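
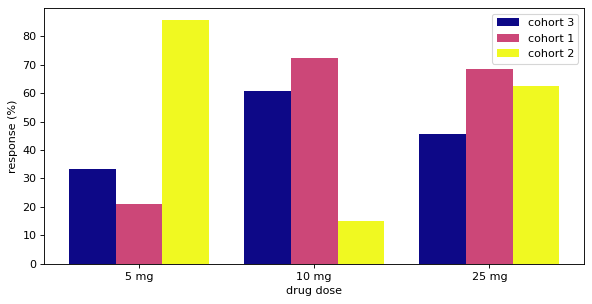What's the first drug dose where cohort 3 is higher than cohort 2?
10 mg

5 mg: cohort 3 ≈ 30 vs cohort 2 ≈ 90 (not yet); 10 mg: cohort 3 ≈ 60 vs cohort 2 ≈ 10 (first crossover).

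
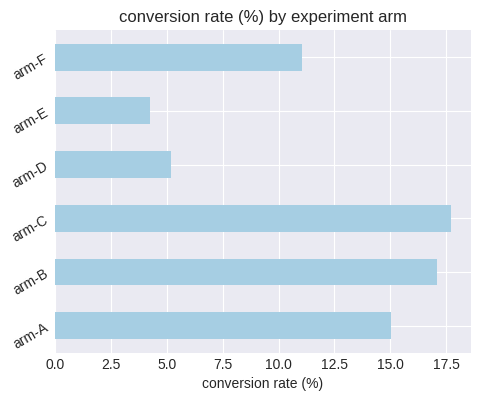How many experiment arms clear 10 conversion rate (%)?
Above 10: arm-A, arm-B, arm-C, arm-F.

4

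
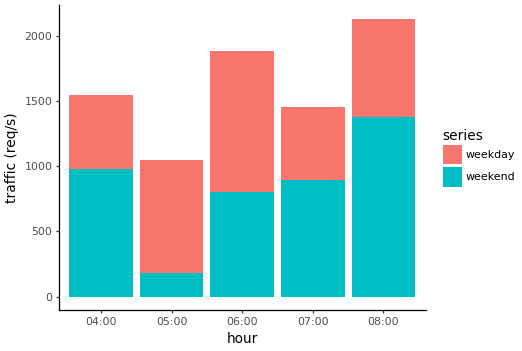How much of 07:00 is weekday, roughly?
weekday top ≈ 1400, bottom ≈ 800; segment ≈ 600.

≈ 600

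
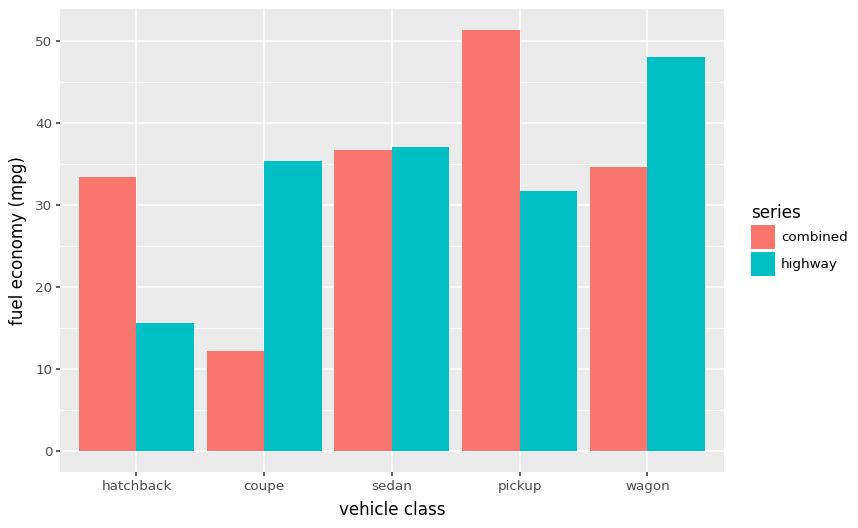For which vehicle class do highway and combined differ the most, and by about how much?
coupe, ≈ 25 mpg

coupe: highway ≈ 35, combined ≈ 10 → gap ≈ 25. Next-largest (pickup) is only ≈ 20.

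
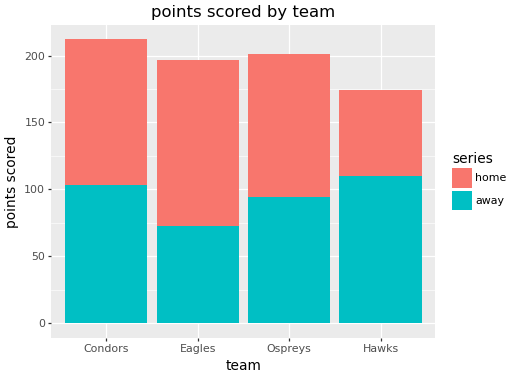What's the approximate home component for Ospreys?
home top ≈ 200, bottom ≈ 100; segment ≈ 100.

≈ 100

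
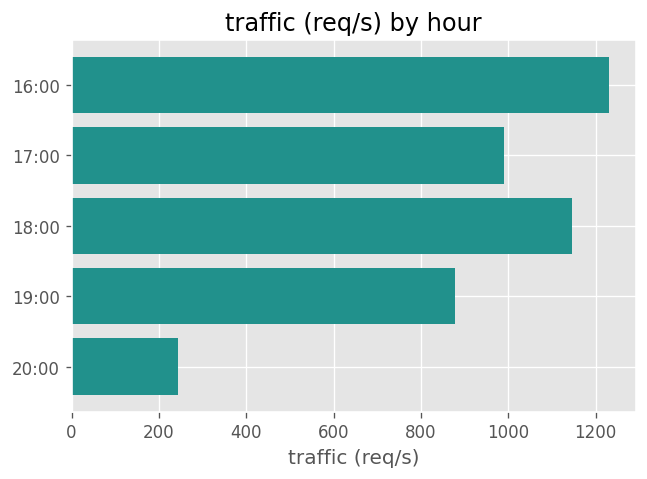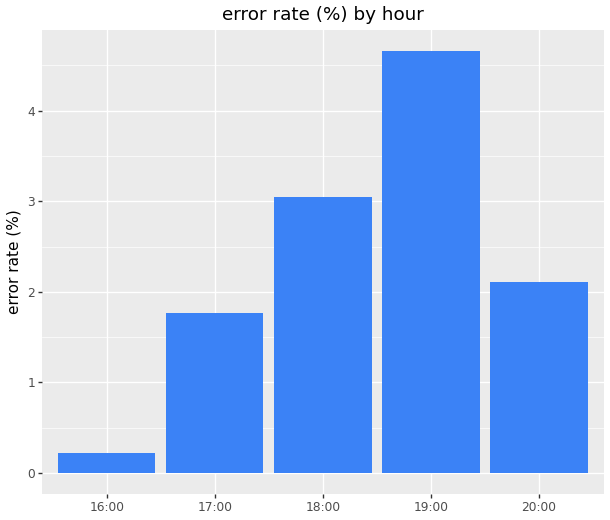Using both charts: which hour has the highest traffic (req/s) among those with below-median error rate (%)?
16:00

Chart 2 median error rate (%) ≈ 2; below-median hours: 16:00, 17:00. Among those, 16:00 has the highest traffic (req/s) (≈ 1200).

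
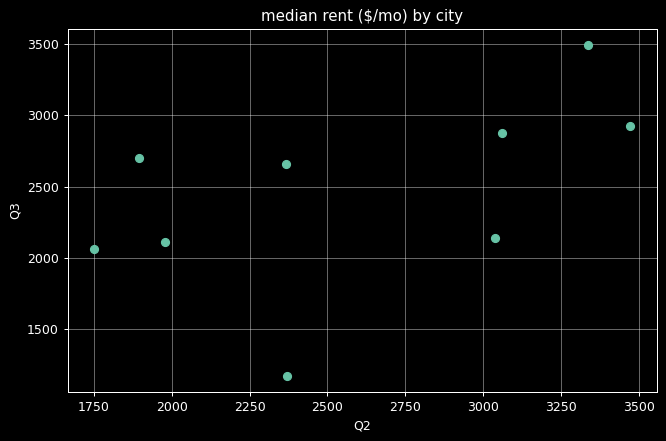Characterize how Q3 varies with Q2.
positive, moderate

Points are positively correlated; moderate (|r| ≈ 0.5).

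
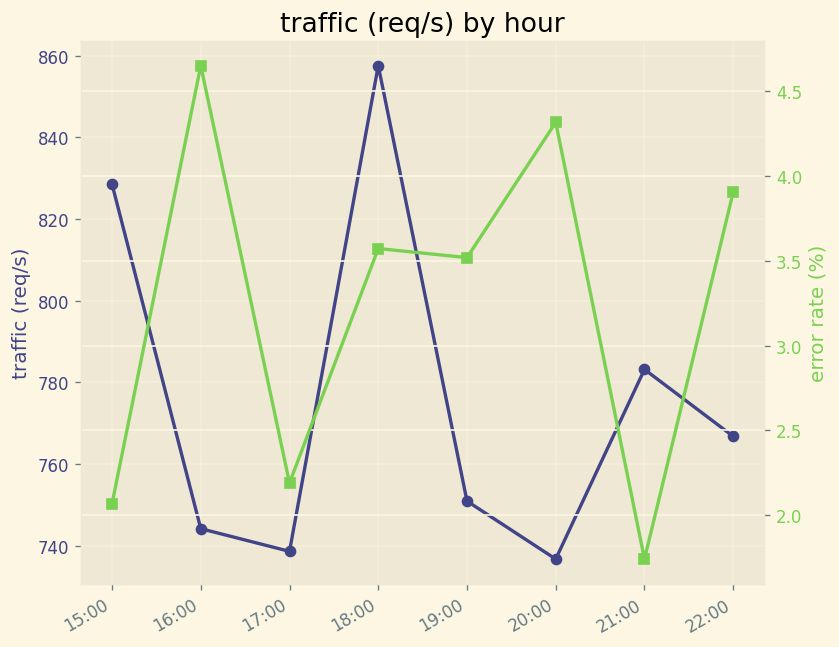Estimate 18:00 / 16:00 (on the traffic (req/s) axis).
≈ 1.16×

18:00 ≈ 860, 16:00 ≈ 740; 860/740 ≈ 1.16.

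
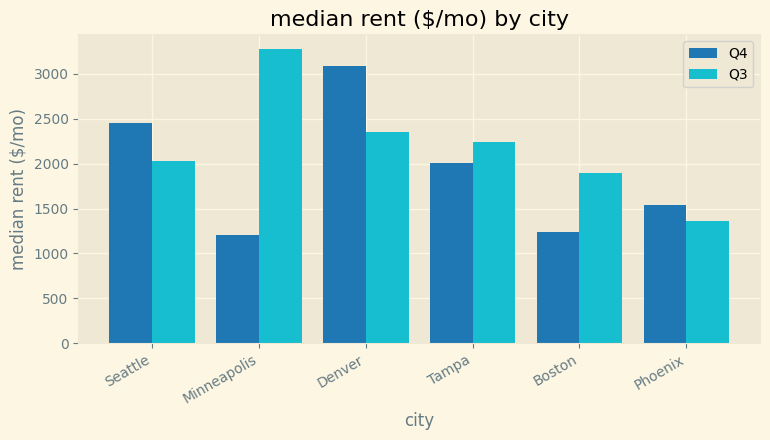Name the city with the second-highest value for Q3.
Top 3 for Q3: Minneapolis ≈ 3500, Denver ≈ 2500, Tampa ≈ 2000.

Denver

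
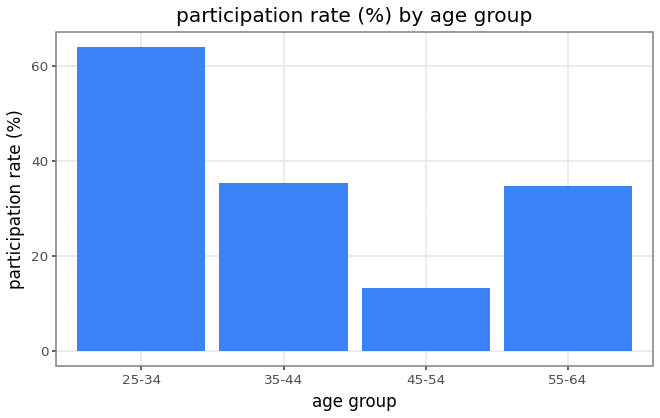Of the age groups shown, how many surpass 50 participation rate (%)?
Above 50: 25-34.

1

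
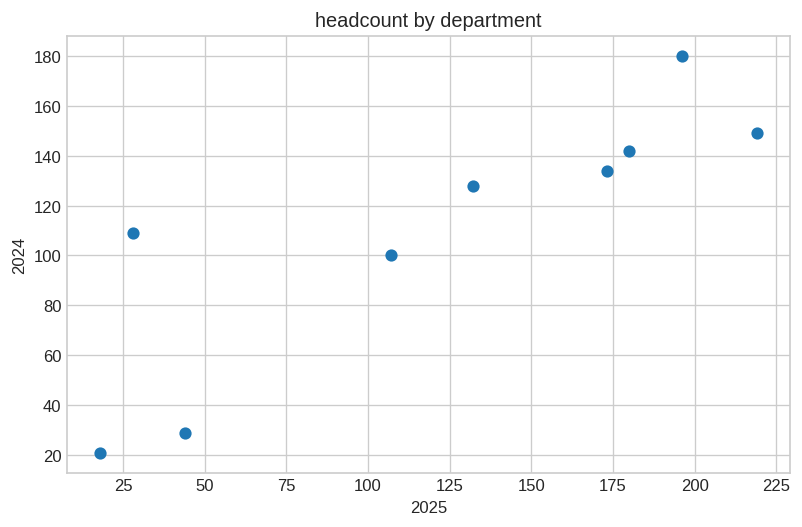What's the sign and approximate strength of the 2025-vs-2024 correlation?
Points are positively correlated; strong (|r| ≈ 0.9).

positive, strong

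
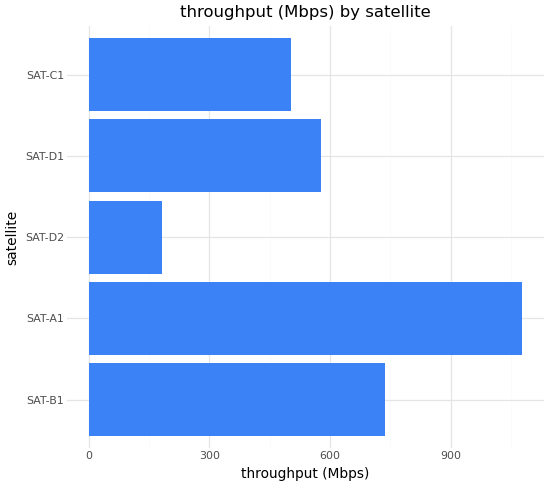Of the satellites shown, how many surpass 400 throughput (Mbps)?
4

Above 400: SAT-B1, SAT-A1, SAT-D1, SAT-C1.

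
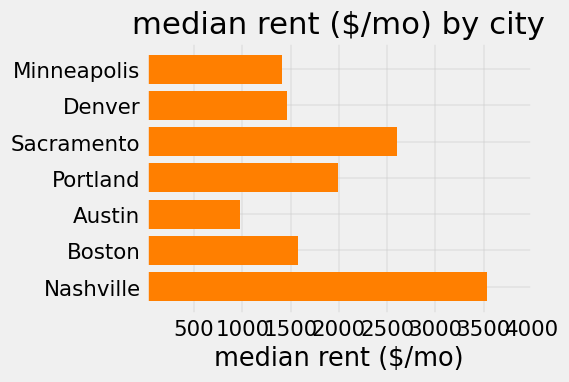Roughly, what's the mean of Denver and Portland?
≈ 1750

(1500 + 2000) / 2 ≈ 1750.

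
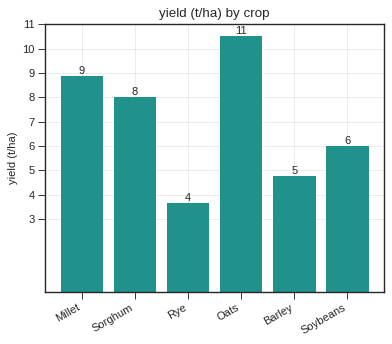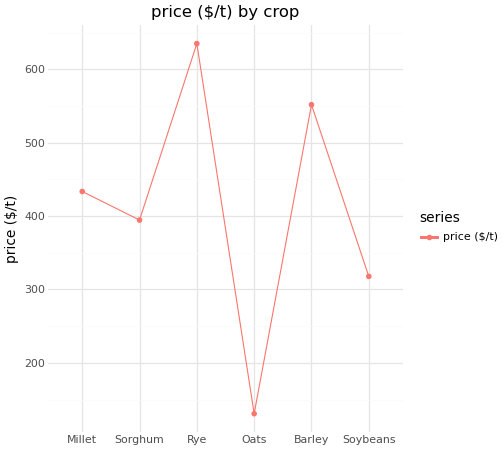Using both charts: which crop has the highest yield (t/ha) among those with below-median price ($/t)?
Oats

Chart 2 median price ($/t) ≈ 400; below-median crops: Sorghum, Oats, Soybeans. Among those, Oats has the highest yield (t/ha) (≈ 11).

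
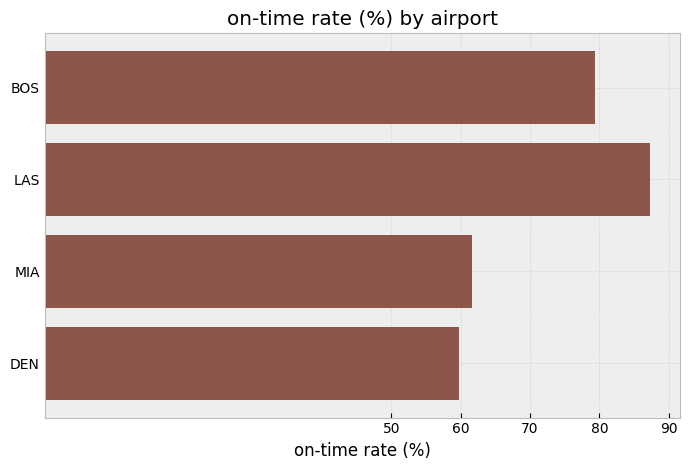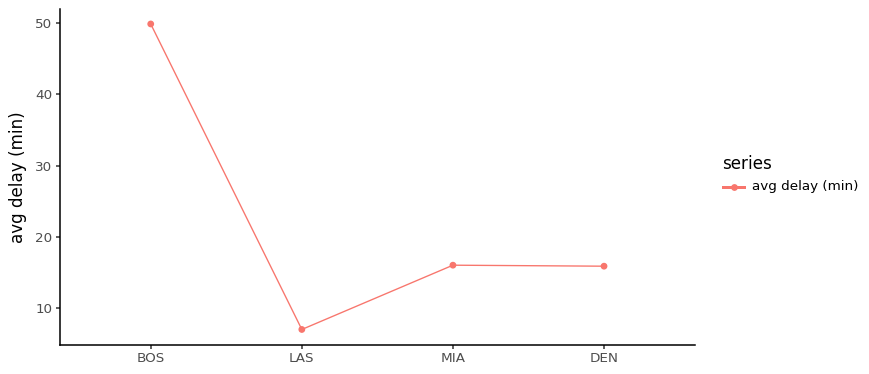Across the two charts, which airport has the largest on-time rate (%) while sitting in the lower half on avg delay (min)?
LAS

Chart 2 median avg delay (min) ≈ 15; below-median airports: LAS, DEN. Among those, LAS has the highest on-time rate (%) (≈ 90).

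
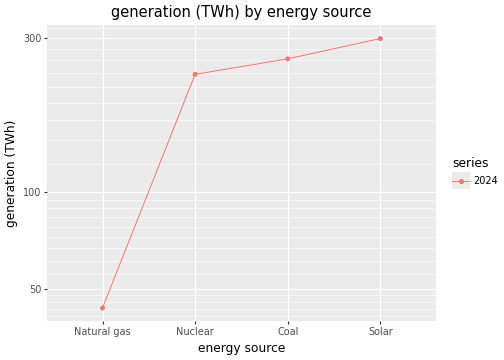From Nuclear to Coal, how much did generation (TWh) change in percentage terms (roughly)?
Nuclear ≈ 225, Coal ≈ 250; (250 − 225) / 225 ≈ +11.1%.

≈ +11.1%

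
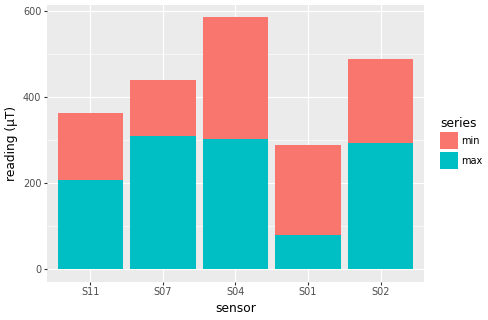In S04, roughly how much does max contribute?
≈ 300

max top ≈ 300, bottom ≈ 0; segment ≈ 300.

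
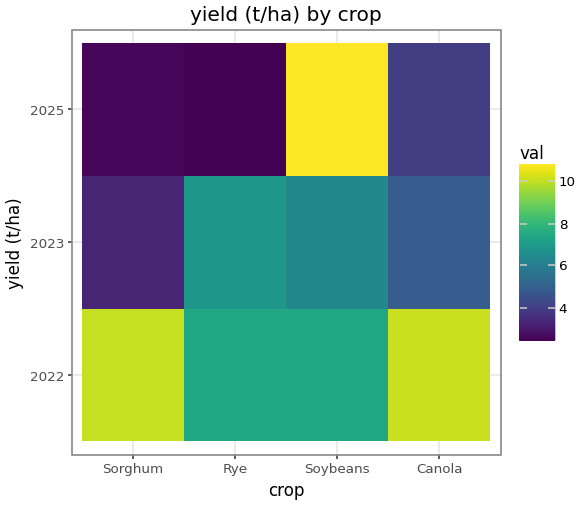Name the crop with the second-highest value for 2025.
Canola

Top 3 for 2025: Soybeans ≈ 11, Canola ≈ 4, Sorghum ≈ 3.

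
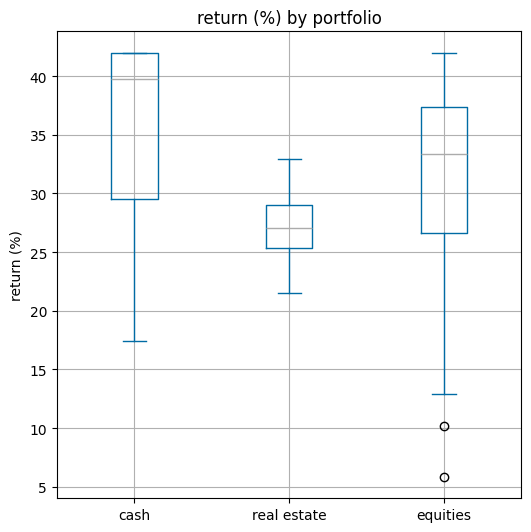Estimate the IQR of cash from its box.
≈ 12

Q3 ≈ 42, Q1 ≈ 30; IQR ≈ 12.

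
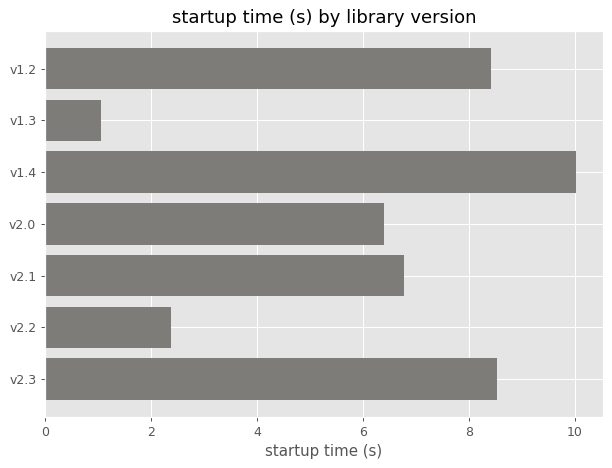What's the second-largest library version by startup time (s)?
Top 3: v1.4 ≈ 10, v2.3 ≈ 9, v1.2 ≈ 8.

v2.3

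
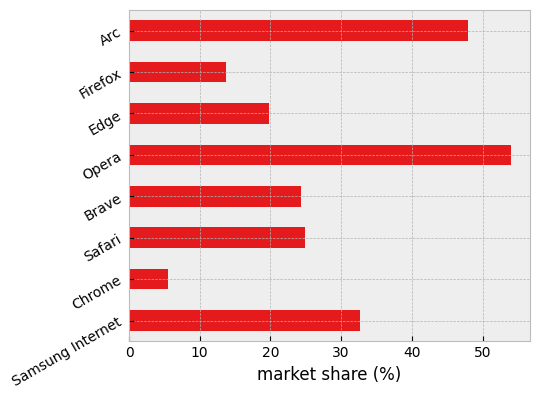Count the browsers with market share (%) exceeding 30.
Above 30: Samsung Internet, Opera, Arc.

3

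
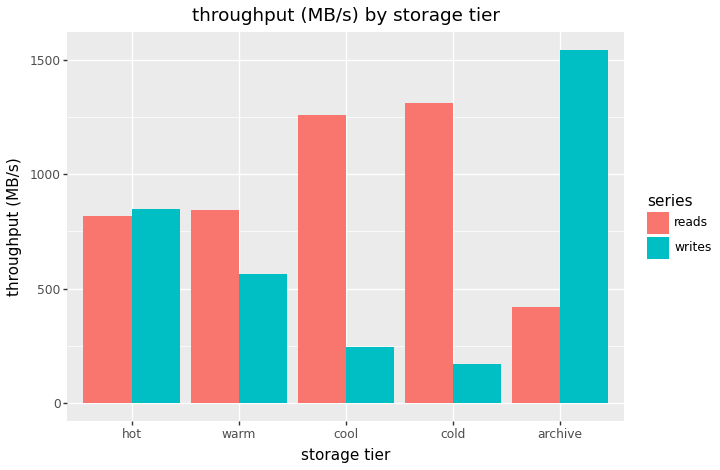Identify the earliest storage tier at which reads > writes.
warm

hot: reads ≈ 800 vs writes ≈ 800 (not yet); warm: reads ≈ 800 vs writes ≈ 600 (first crossover).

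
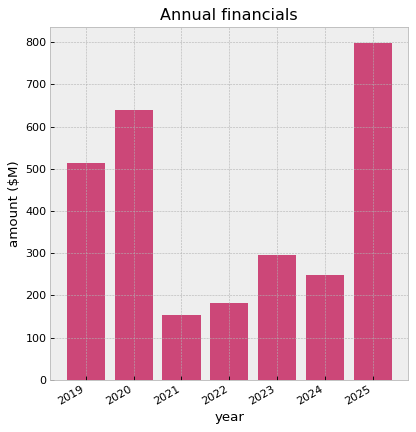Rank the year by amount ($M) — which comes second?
2020

Top 3: 2025 ≈ 800, 2020 ≈ 600, 2019 ≈ 500.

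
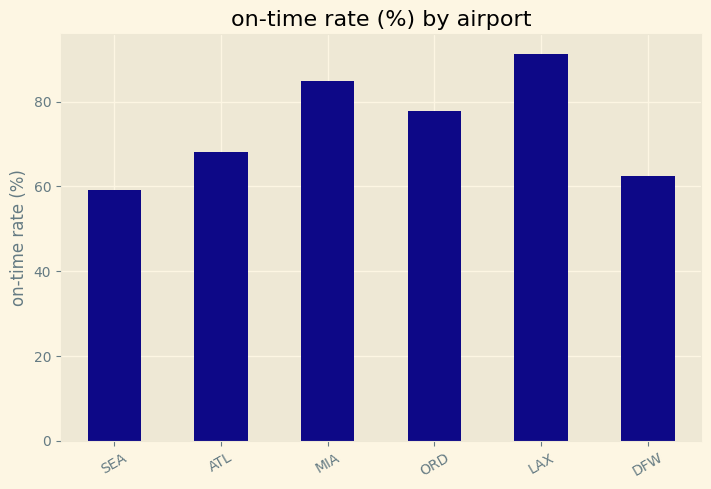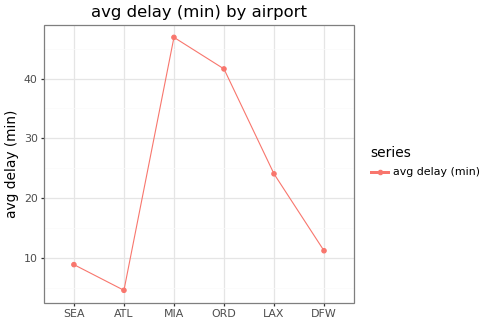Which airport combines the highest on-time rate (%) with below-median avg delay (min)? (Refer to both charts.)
Chart 2 median avg delay (min) ≈ 20; below-median airports: SEA, ATL, DFW. Among those, ATL has the highest on-time rate (%) (≈ 70).

ATL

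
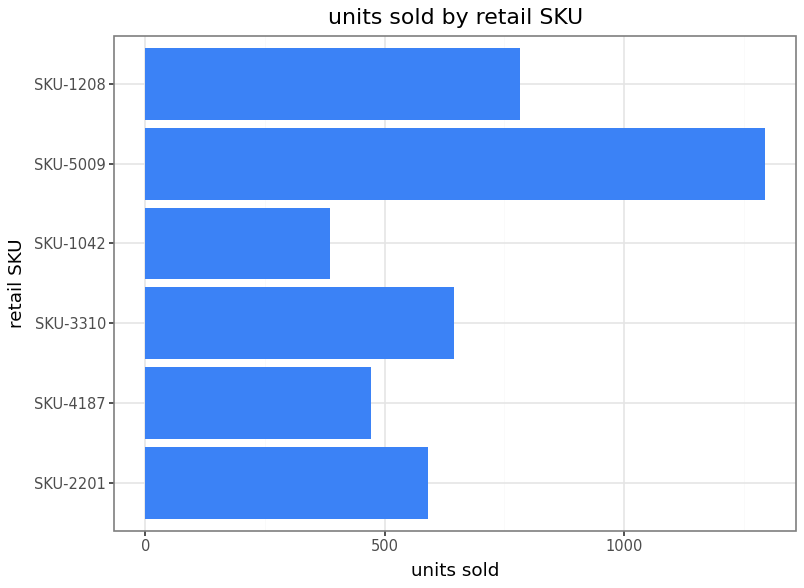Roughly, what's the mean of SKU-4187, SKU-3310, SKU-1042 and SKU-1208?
(400 + 600 + 400 + 800) / 4 ≈ 550.

≈ 550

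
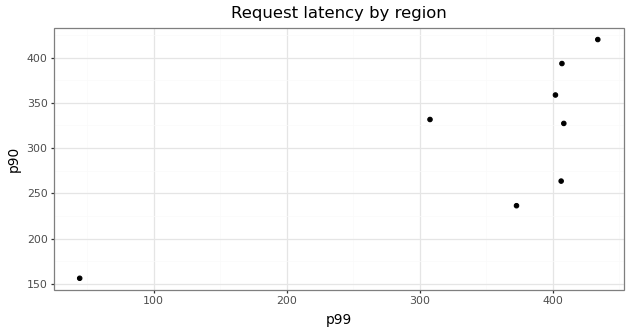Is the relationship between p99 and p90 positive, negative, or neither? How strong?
Points are positively correlated; strong (|r| ≈ 0.8).

positive, strong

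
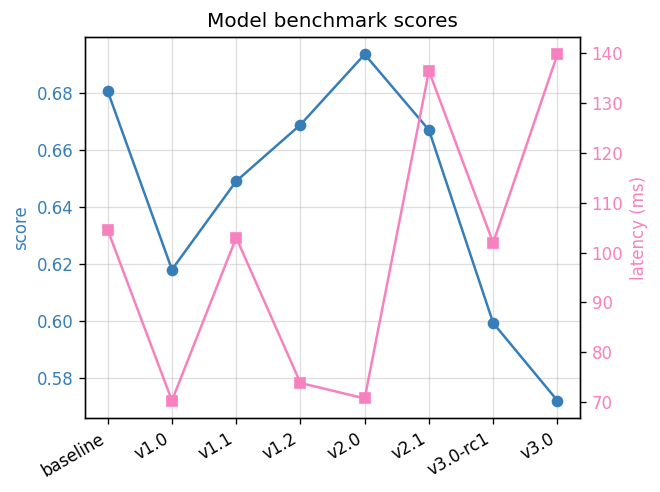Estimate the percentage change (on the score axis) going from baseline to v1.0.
baseline ≈ 0.68, v1.0 ≈ 0.62; (0.62 − 0.68) / 0.68 ≈ -8.8%.

≈ -8.8%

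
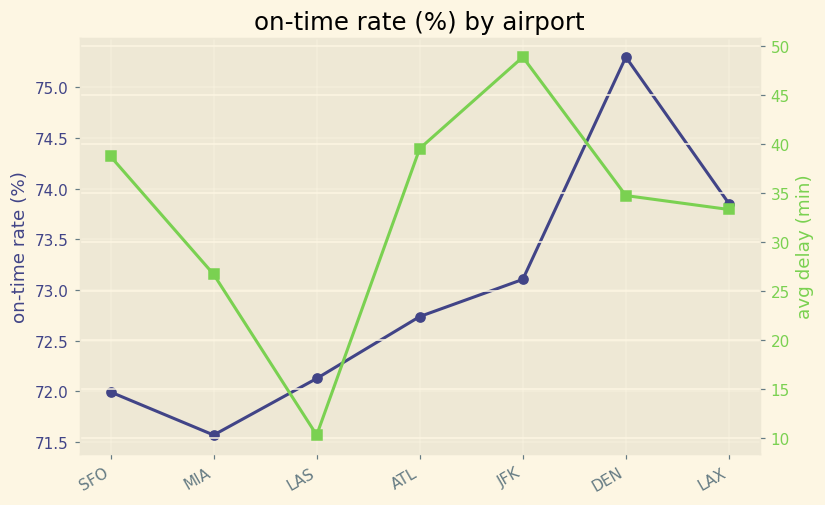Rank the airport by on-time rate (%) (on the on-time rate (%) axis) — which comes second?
Top 3 (on the on-time rate (%) axis): DEN ≈ 75.5, LAX ≈ 74.0, JFK ≈ 73.0.

LAX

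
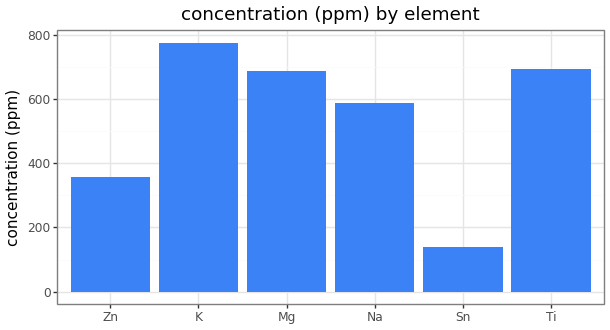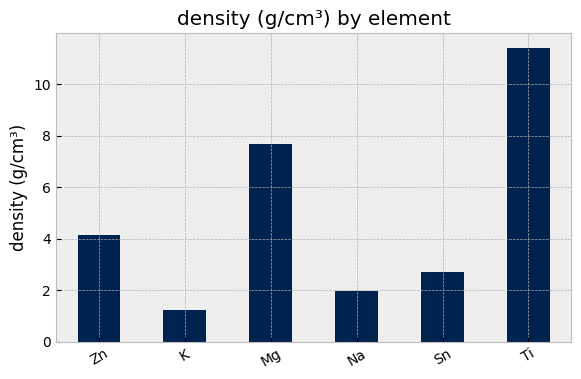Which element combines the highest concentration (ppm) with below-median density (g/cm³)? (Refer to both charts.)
K

Chart 2 median density (g/cm³) ≈ 4; below-median elements: K, Na, Sn. Among those, K has the highest concentration (ppm) (≈ 800).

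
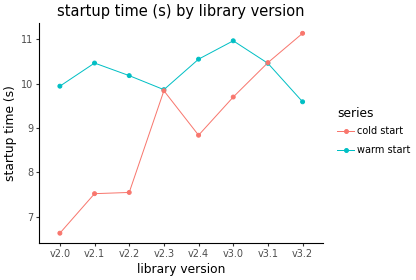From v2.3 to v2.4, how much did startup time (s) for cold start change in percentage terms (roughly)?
v2.3 ≈ 10.0, v2.4 ≈ 9.0; (9.0 − 10.0) / 10.0 ≈ -10%.

≈ -10%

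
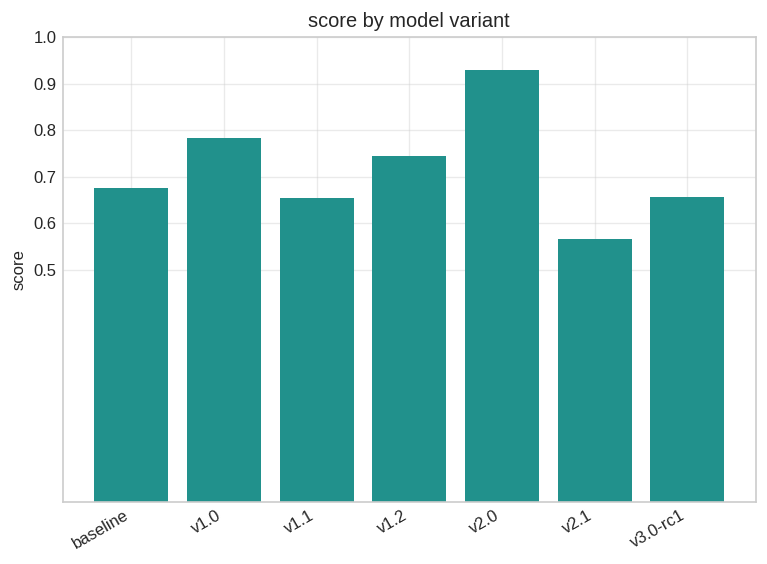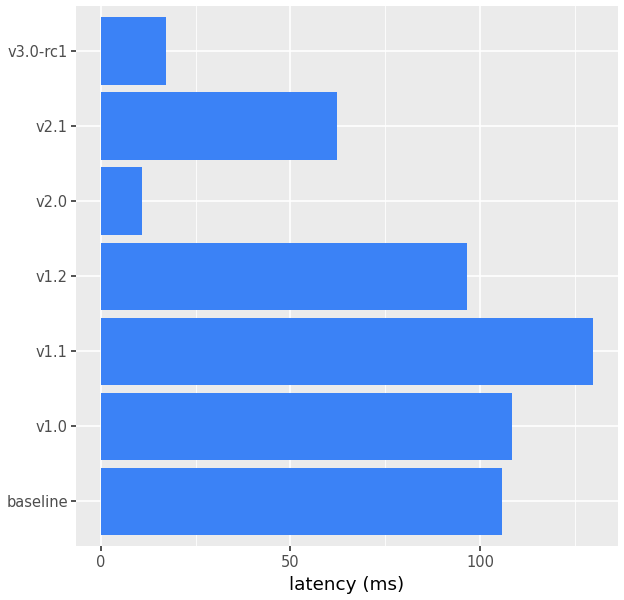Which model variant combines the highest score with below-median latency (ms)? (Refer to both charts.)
Chart 2 median latency (ms) ≈ 100; below-median model variants: v2.0, v2.1, v3.0-rc1. Among those, v2.0 has the highest score (≈ 0.9).

v2.0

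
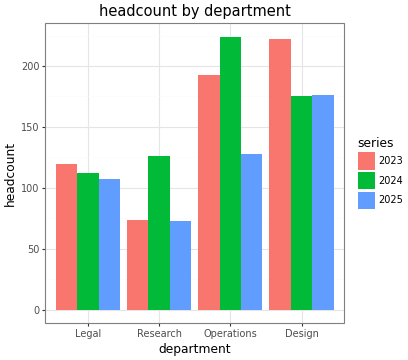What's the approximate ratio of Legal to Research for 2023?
Legal ≈ 120, Research ≈ 80; 120/80 ≈ 1.5.

≈ 1.5×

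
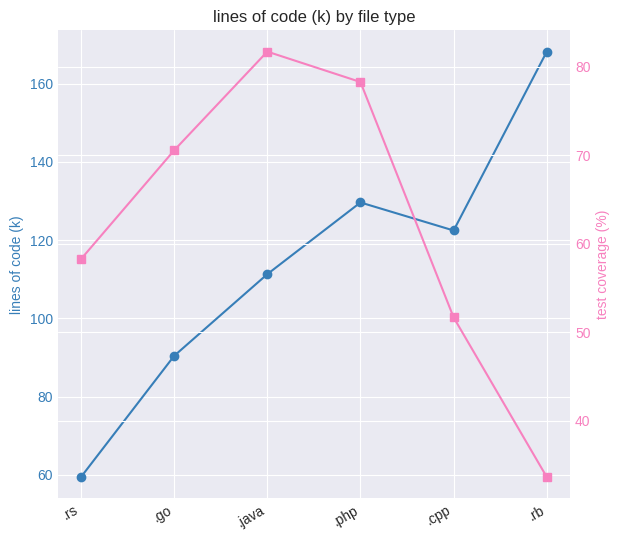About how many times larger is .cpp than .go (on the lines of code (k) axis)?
≈ 1.33×

.cpp ≈ 120, .go ≈ 90; 120/90 ≈ 1.33.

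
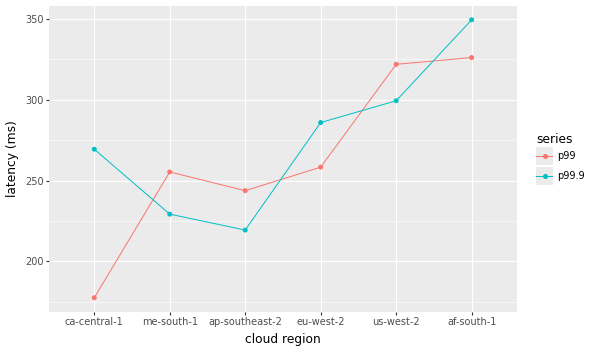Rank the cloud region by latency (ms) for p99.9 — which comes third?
Top 4 for p99.9: af-south-1 ≈ 340, us-west-2 ≈ 300, eu-west-2 ≈ 280, ca-central-1 ≈ 260.

eu-west-2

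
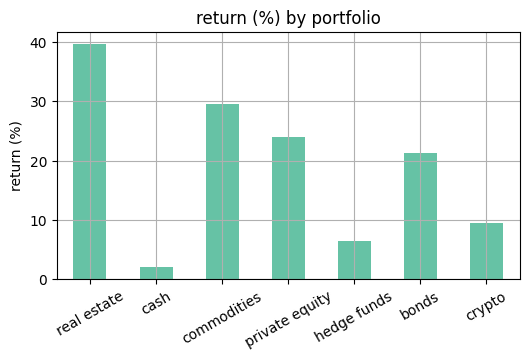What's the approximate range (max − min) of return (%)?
Max real estate ≈ 40, min cash ≈ 0; range ≈ 40.

≈ 40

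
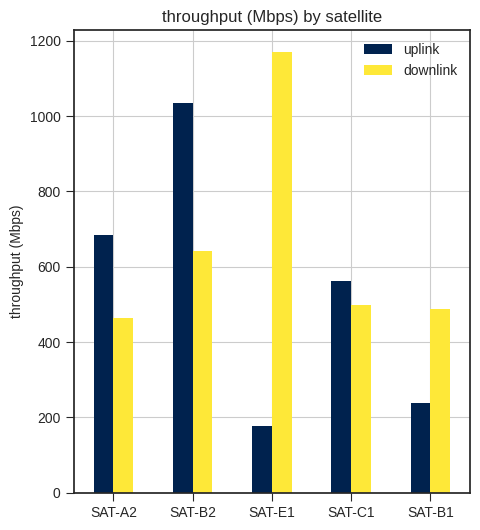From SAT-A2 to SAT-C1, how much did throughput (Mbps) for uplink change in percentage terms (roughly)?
SAT-A2 ≈ 700, SAT-C1 ≈ 600; (600 − 700) / 700 ≈ -14.3%.

≈ -14.3%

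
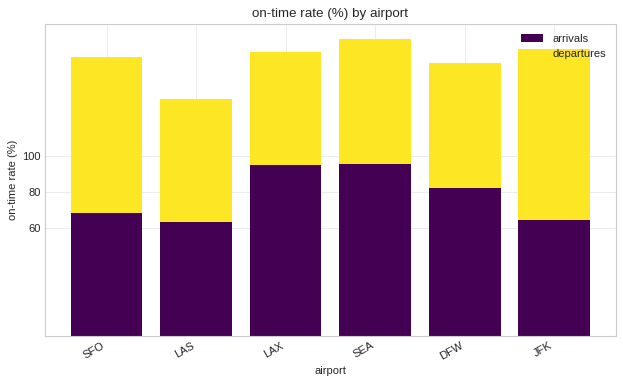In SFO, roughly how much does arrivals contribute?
≈ 60

arrivals top ≈ 60, bottom ≈ 0; segment ≈ 60.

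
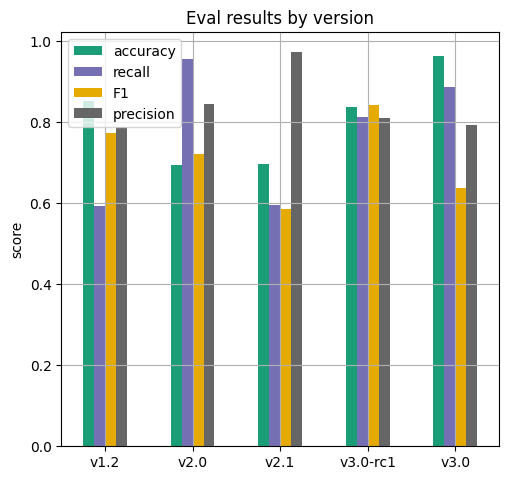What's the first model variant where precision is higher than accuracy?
v1.2: precision ≈ 0.8 vs accuracy ≈ 0.9 (not yet); v2.0: precision ≈ 0.8 vs accuracy ≈ 0.7 (first crossover).

v2.0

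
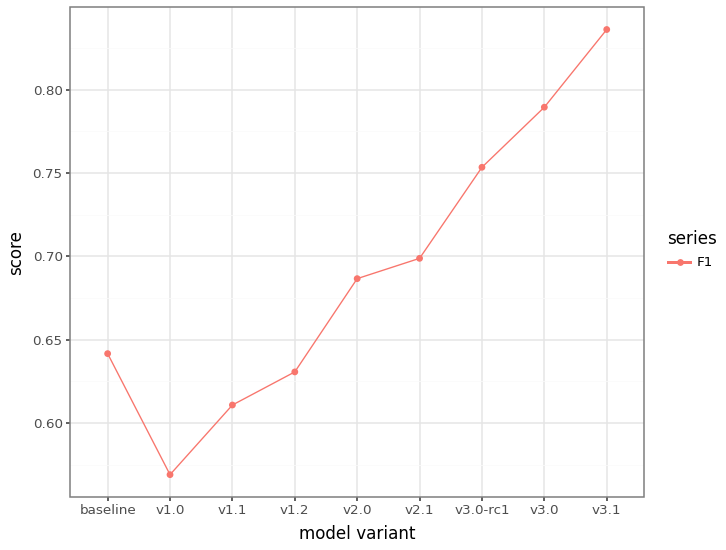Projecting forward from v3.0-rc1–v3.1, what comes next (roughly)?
≈ 0.9

Last three: 0.75, 0.80, 0.85 → slope ≈ 0.05/step → next ≈ 0.9.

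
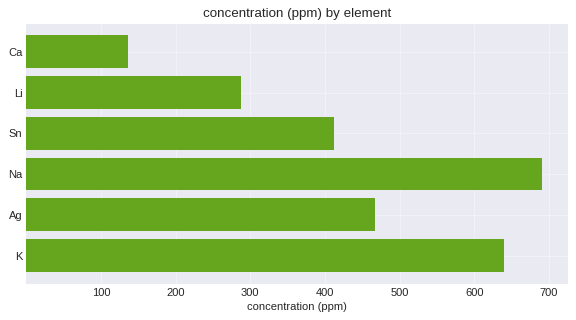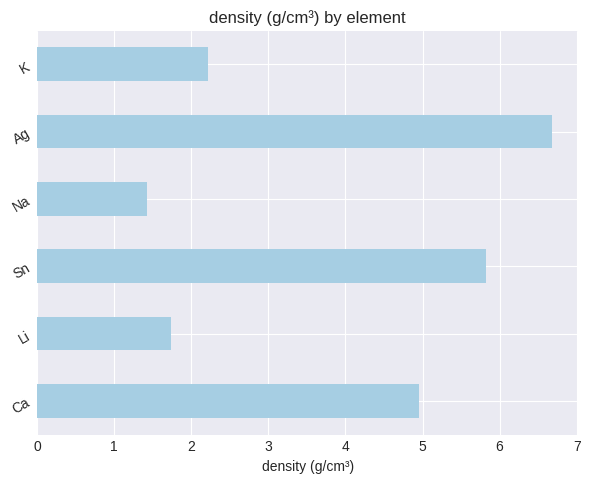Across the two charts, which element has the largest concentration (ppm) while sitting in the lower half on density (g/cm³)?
Chart 2 median density (g/cm³) ≈ 4; below-median elements: Li, Na, K. Among those, Na has the highest concentration (ppm) (≈ 700).

Na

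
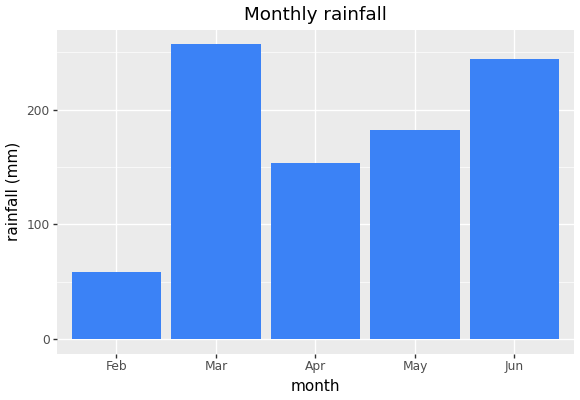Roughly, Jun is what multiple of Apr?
Jun ≈ 250, Apr ≈ 150; 250/150 ≈ 1.67.

≈ 1.67×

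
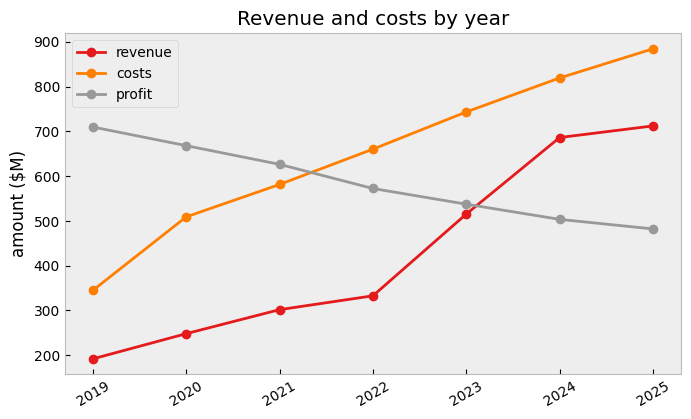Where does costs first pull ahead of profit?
2022

2021: costs ≈ 600 vs profit ≈ 600 (not yet); 2022: costs ≈ 700 vs profit ≈ 600 (first crossover).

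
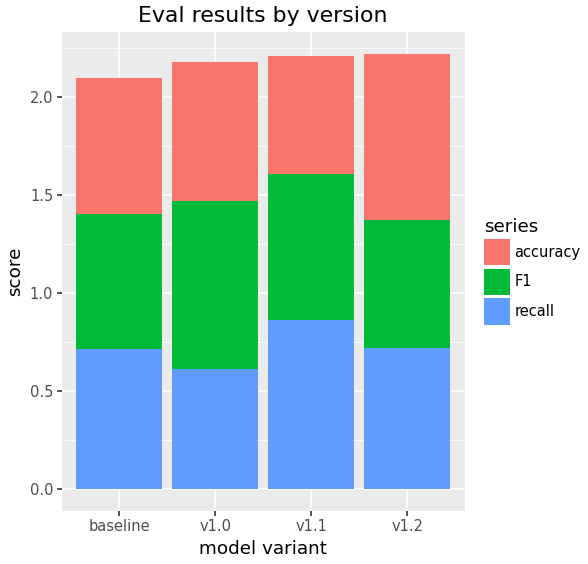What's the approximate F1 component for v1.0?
F1 top ≈ 1.4, bottom ≈ 0.6; segment ≈ 0.8.

≈ 0.8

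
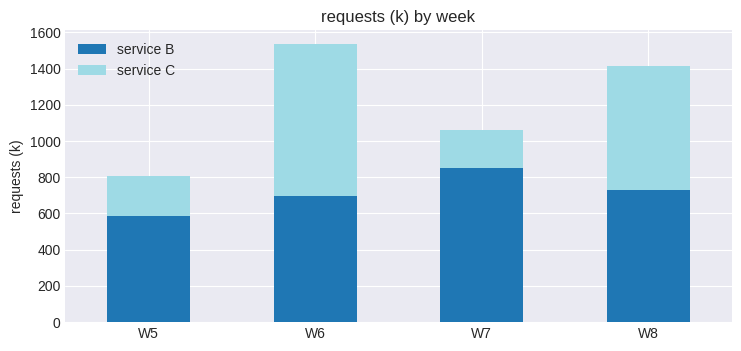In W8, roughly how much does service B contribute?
service B top ≈ 800, bottom ≈ 0; segment ≈ 800.

≈ 800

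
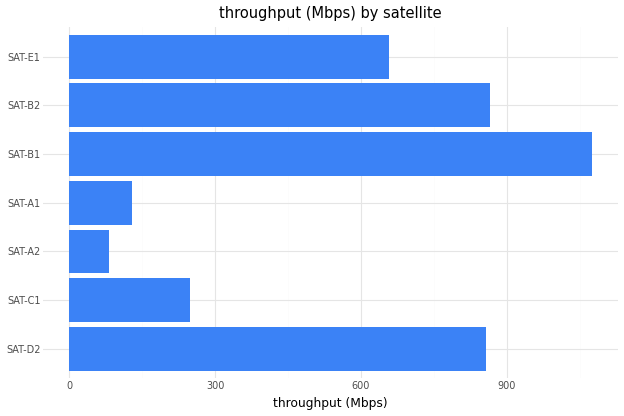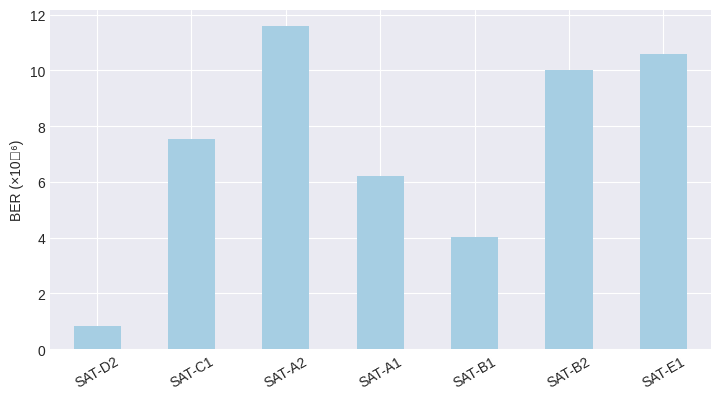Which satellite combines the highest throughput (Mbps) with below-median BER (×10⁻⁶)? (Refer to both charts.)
Chart 2 median BER (×10⁻⁶) ≈ 8; below-median satellites: SAT-D2, SAT-A1, SAT-B1. Among those, SAT-B1 has the highest throughput (Mbps) (≈ 1100).

SAT-B1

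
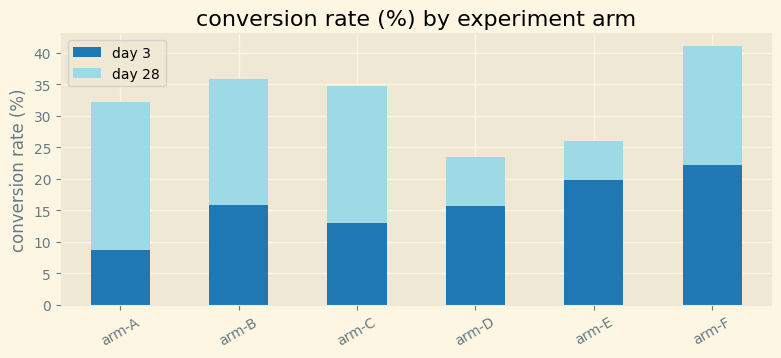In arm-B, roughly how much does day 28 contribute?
day 28 top ≈ 35, bottom ≈ 15; segment ≈ 20.

≈ 20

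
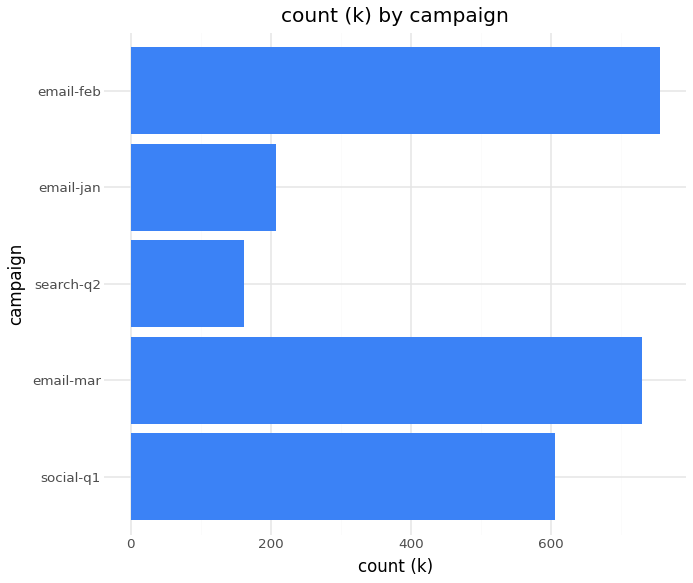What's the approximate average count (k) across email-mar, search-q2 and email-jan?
(700 + 200 + 200) / 3 ≈ 367.

≈ 367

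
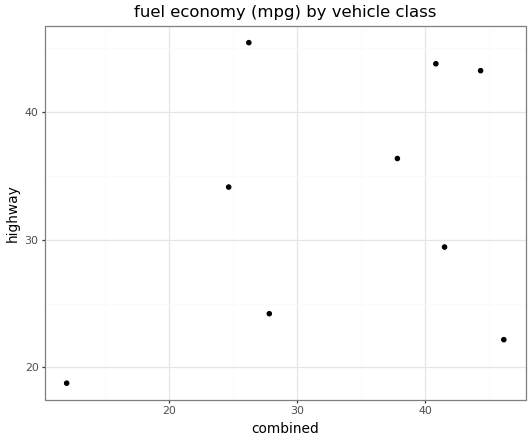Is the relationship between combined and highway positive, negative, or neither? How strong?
Points are positively correlated; weak (|r| ≈ 0.3).

positive, weak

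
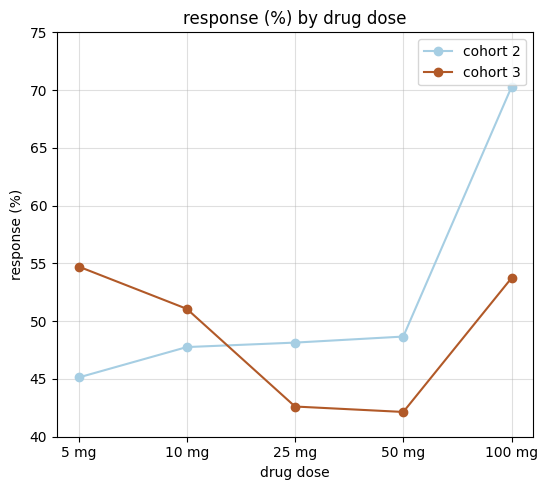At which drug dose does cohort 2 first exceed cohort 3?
10 mg: cohort 2 ≈ 50 vs cohort 3 ≈ 50 (not yet); 25 mg: cohort 2 ≈ 50 vs cohort 3 ≈ 45 (first crossover).

25 mg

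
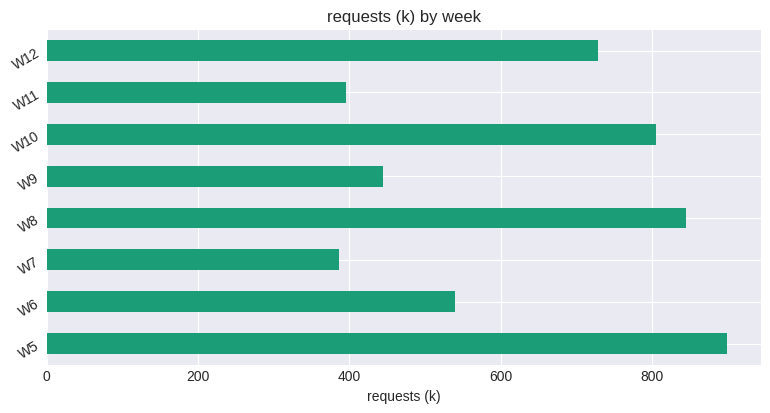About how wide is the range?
≈ 500

Max W5 ≈ 900, min W7 ≈ 400; range ≈ 500.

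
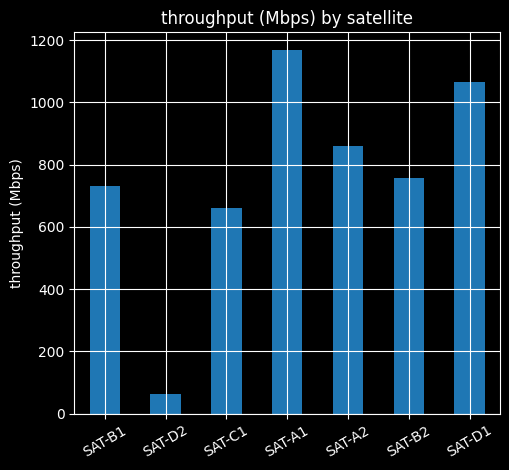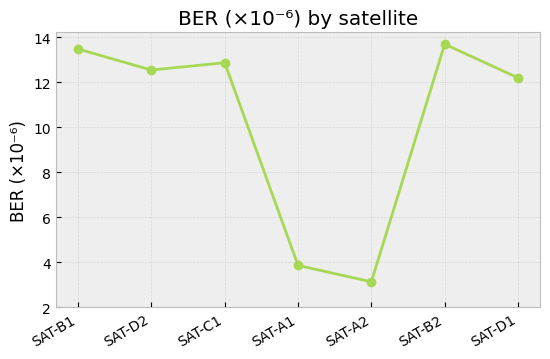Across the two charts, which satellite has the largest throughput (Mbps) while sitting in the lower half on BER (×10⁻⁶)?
Chart 2 median BER (×10⁻⁶) ≈ 12; below-median satellites: SAT-A1, SAT-A2, SAT-D1. Among those, SAT-A1 has the highest throughput (Mbps) (≈ 1200).

SAT-A1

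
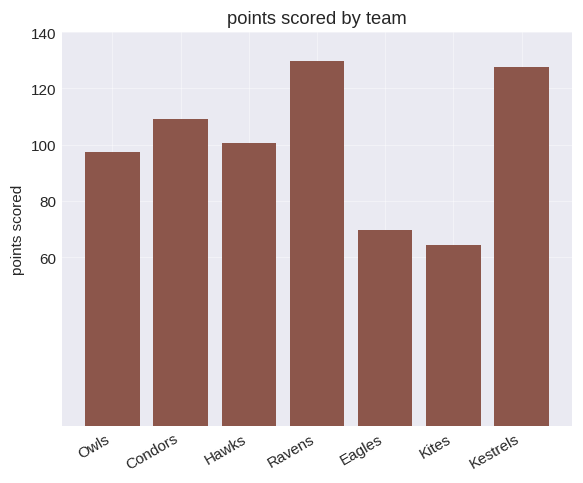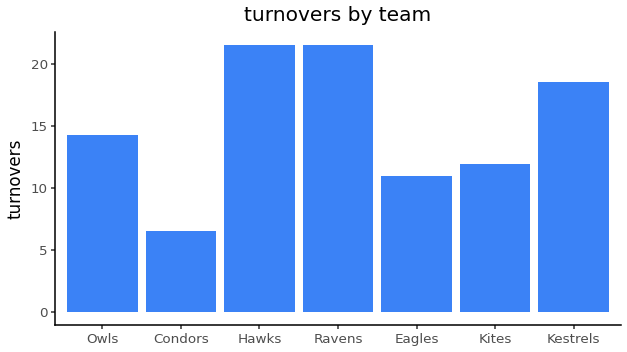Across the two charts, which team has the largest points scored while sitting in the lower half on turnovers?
Condors

Chart 2 median turnovers ≈ 14; below-median teams: Condors, Eagles, Kites. Among those, Condors has the highest points scored (≈ 100).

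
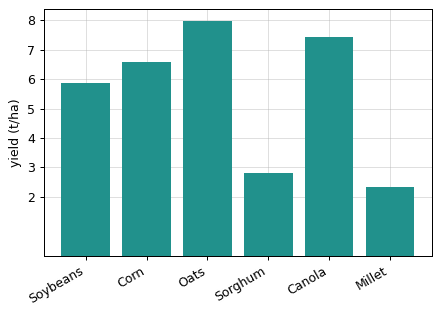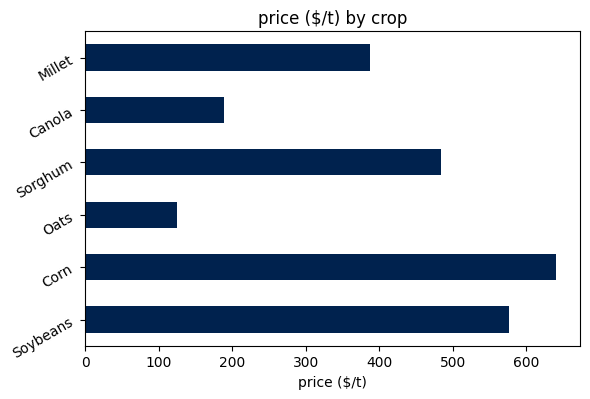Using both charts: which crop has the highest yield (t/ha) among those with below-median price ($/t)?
Oats

Chart 2 median price ($/t) ≈ 400; below-median crops: Oats, Canola, Millet. Among those, Oats has the highest yield (t/ha) (≈ 8).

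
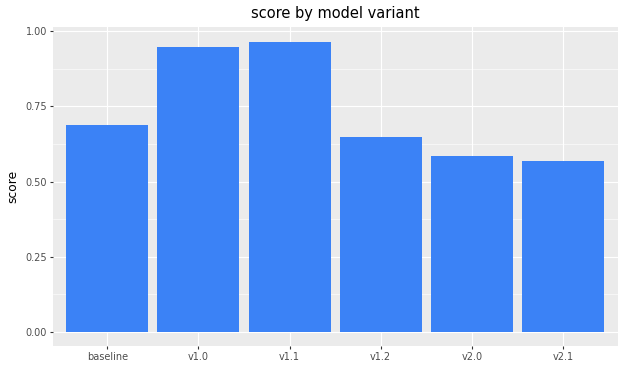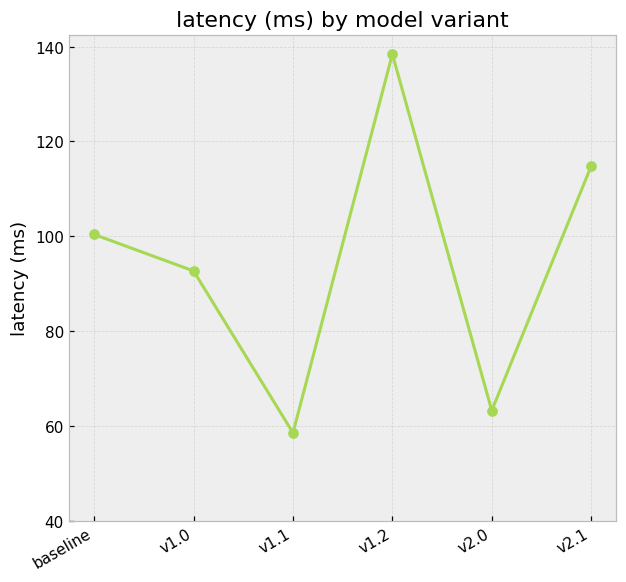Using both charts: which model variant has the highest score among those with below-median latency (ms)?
v1.1

Chart 2 median latency (ms) ≈ 100; below-median model variants: v1.0, v1.1, v2.0. Among those, v1.1 has the highest score (≈ 1).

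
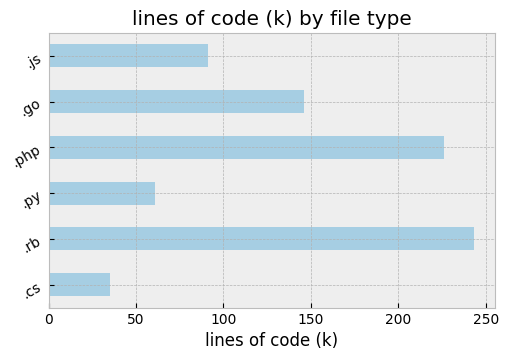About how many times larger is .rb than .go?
≈ 1.67×

.rb ≈ 250, .go ≈ 150; 250/150 ≈ 1.67.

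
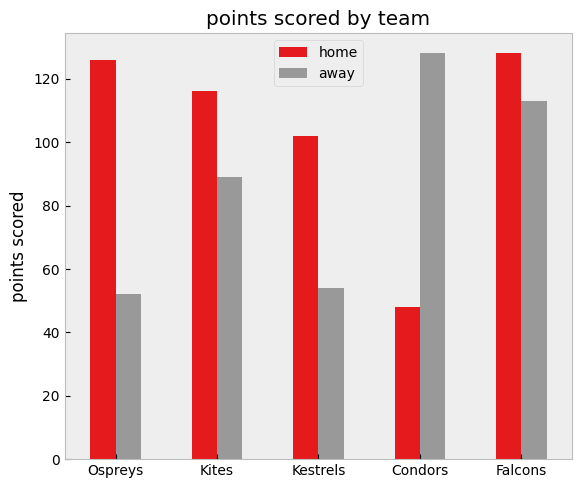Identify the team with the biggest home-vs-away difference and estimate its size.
Condors: home ≈ 40, away ≈ 120 → gap ≈ 80. Next-largest (Ospreys) is only ≈ 60.

Condors, ≈ 80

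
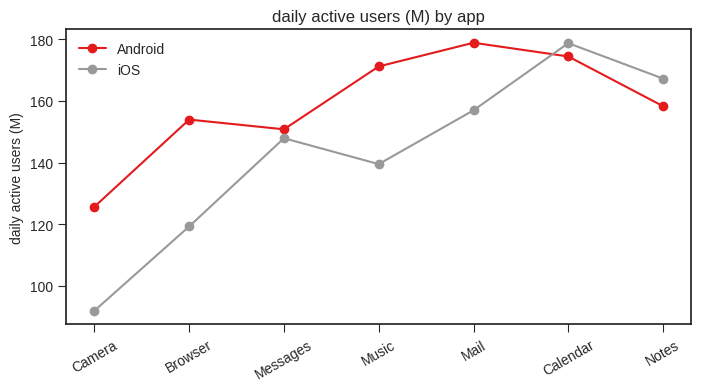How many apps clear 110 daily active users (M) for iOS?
6

Above 110: Browser, Messages, Music, Mail, Calendar, Notes.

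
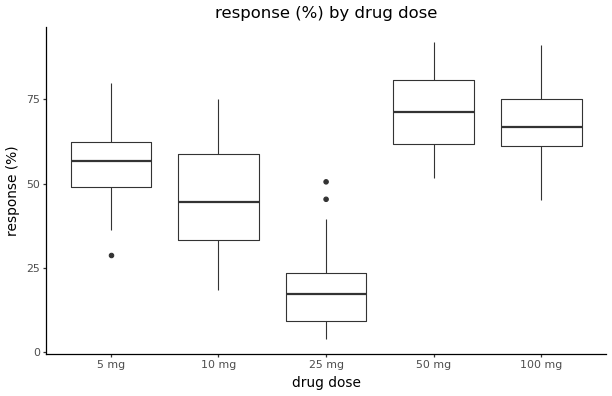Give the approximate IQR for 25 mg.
Q3 ≈ 25, Q1 ≈ 10; IQR ≈ 15.

≈ 15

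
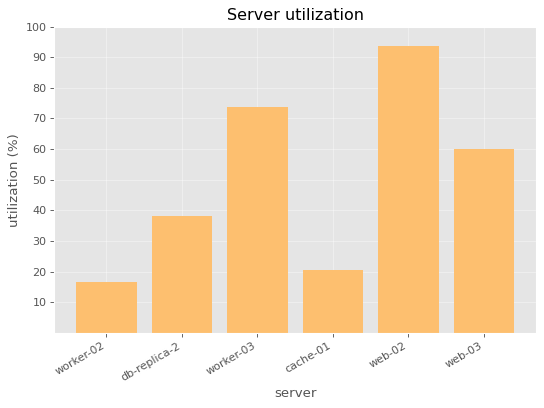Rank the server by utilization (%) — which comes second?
worker-03

Top 3: web-02 ≈ 90, worker-03 ≈ 70, web-03 ≈ 60.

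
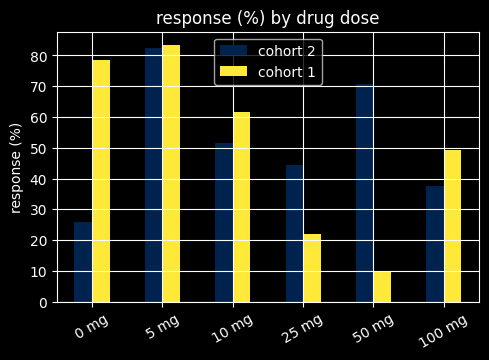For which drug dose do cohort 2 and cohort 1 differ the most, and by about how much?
50 mg, ≈ 60 %

50 mg: cohort 2 ≈ 70, cohort 1 ≈ 10 → gap ≈ 60. Next-largest (0 mg) is only ≈ 50.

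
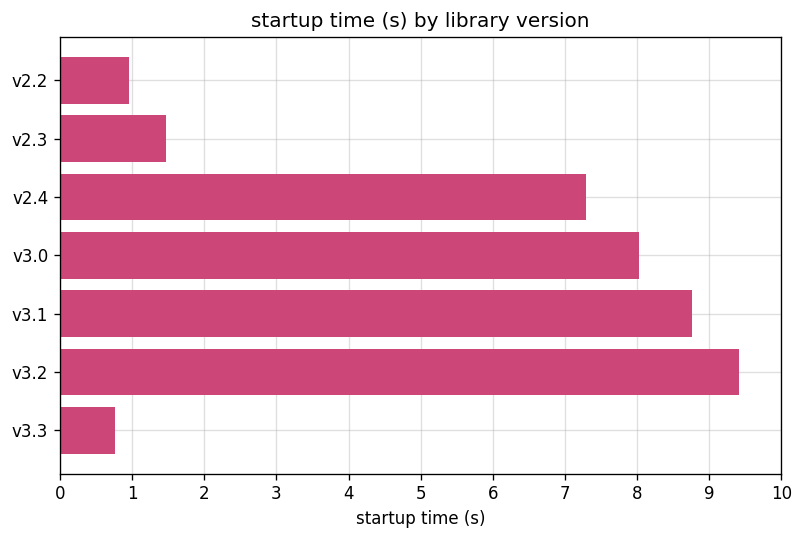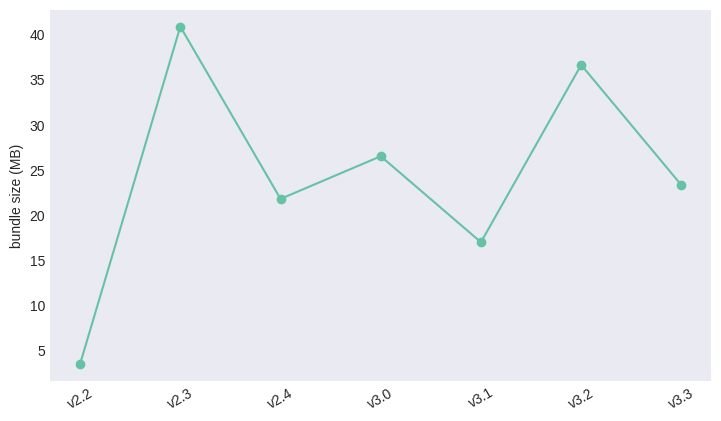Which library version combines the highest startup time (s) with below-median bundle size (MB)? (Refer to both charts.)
v3.1

Chart 2 median bundle size (MB) ≈ 25; below-median library versions: v2.2, v2.4, v3.1. Among those, v3.1 has the highest startup time (s) (≈ 9).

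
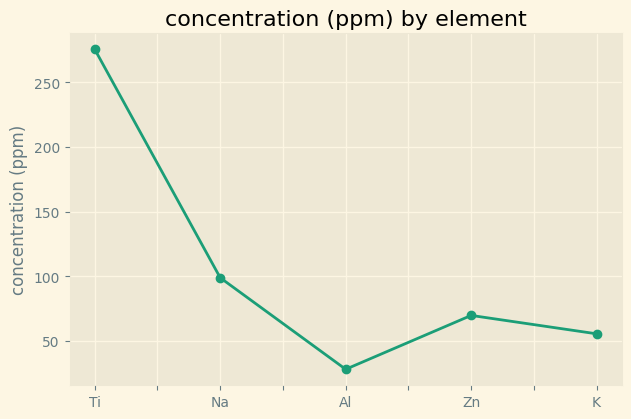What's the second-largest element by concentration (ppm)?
Na

Top 3: Ti ≈ 275, Na ≈ 100, Zn ≈ 75.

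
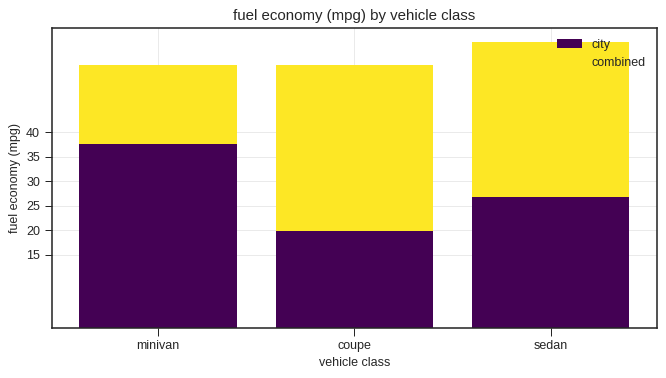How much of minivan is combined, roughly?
combined top ≈ 55, bottom ≈ 40; segment ≈ 15.

≈ 15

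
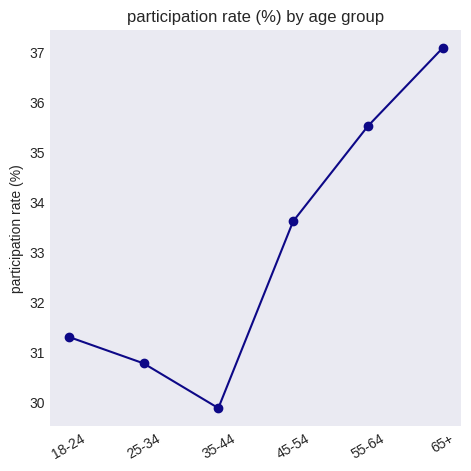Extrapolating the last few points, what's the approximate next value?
≈ 38.5

Last three: 34, 36, 37 → slope ≈ 1.5/step → next ≈ 38.5.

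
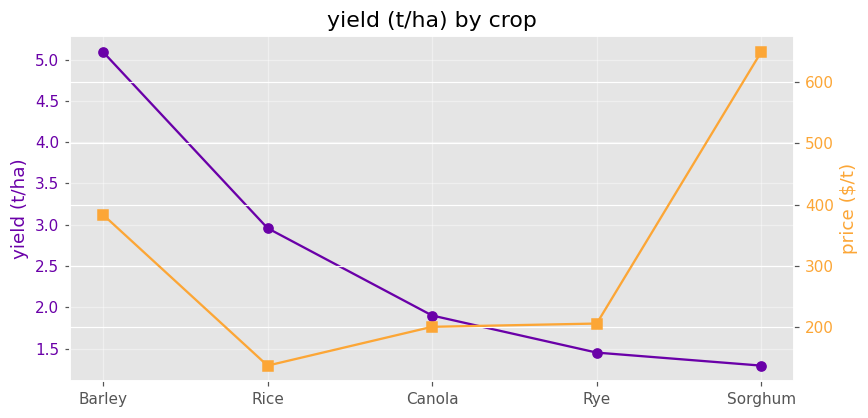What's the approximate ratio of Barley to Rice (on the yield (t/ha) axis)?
Barley ≈ 5.0, Rice ≈ 3.0; 5.0/3.0 ≈ 1.67.

≈ 1.67×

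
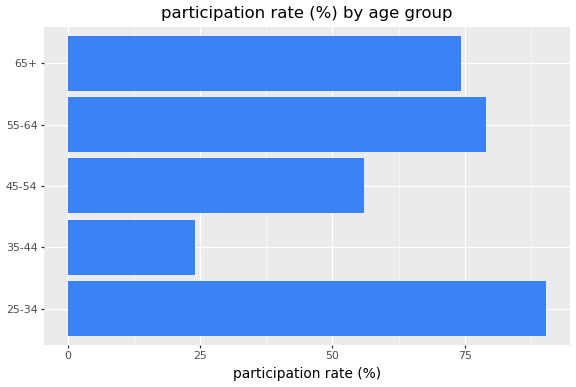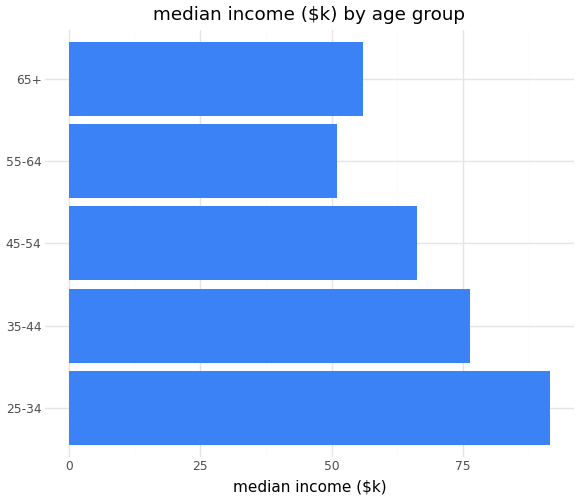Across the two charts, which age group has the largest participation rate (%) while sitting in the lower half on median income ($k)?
Chart 2 median median income ($k) ≈ 70; below-median age groups: 55-64, 65+. Among those, 55-64 has the highest participation rate (%) (≈ 80).

55-64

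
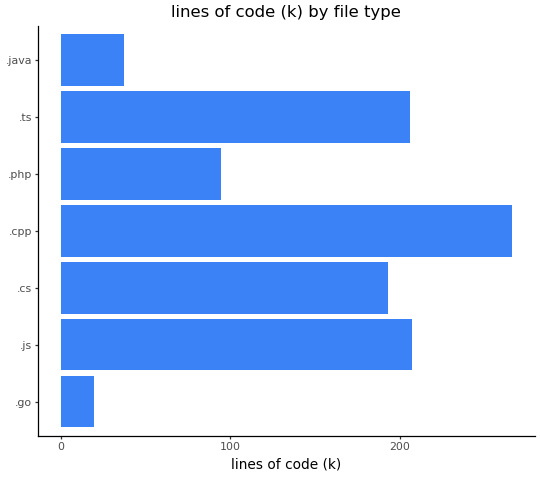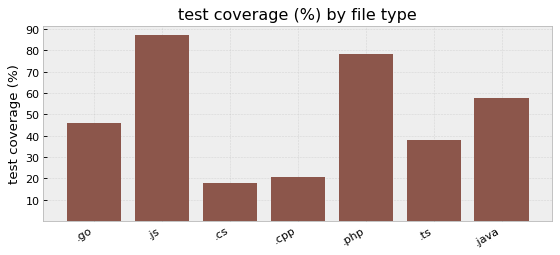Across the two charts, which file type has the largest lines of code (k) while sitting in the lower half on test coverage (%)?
Chart 2 median test coverage (%) ≈ 50; below-median file types: .cs, .cpp, .ts. Among those, .cpp has the highest lines of code (k) (≈ 275).

.cpp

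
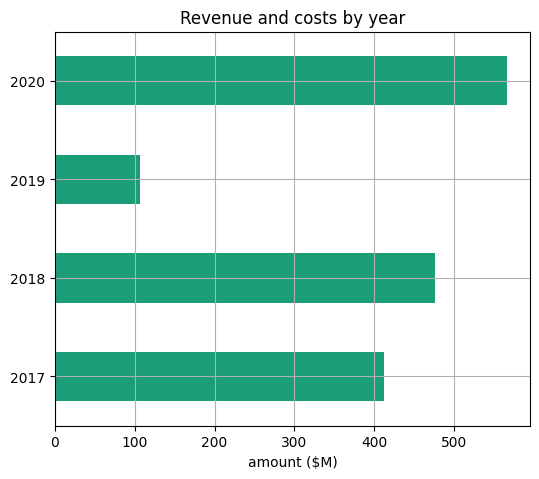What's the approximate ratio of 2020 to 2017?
2020 ≈ 550, 2017 ≈ 400; 550/400 ≈ 1.38.

≈ 1.38×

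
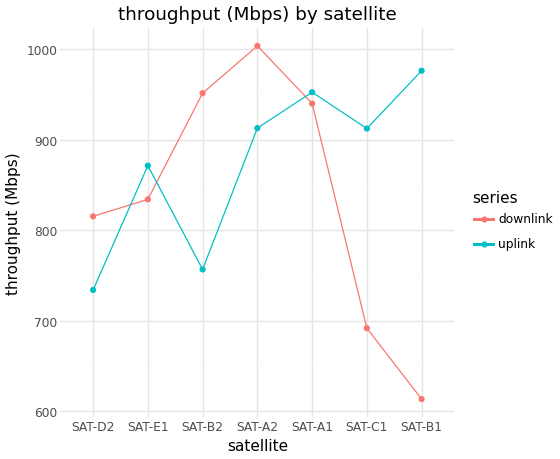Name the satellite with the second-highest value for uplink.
Top 3 for uplink: SAT-B1 ≈ 1000, SAT-A1 ≈ 950, SAT-A2 ≈ 900.

SAT-A1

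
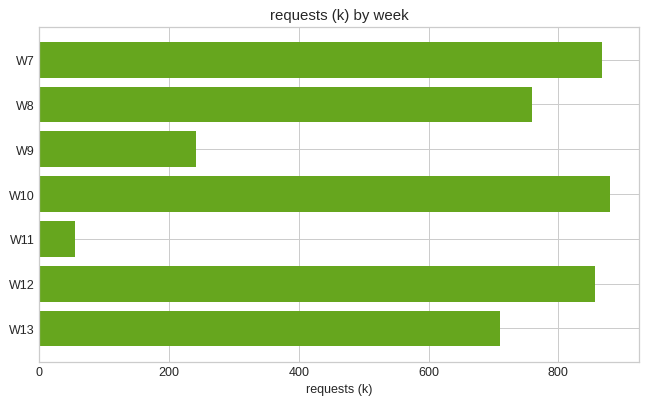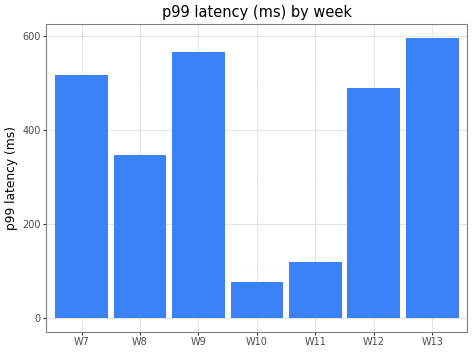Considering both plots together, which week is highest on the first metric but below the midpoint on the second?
W10

Chart 2 median p99 latency (ms) ≈ 500; below-median weeks: W8, W10, W11. Among those, W10 has the highest requests (k) (≈ 900).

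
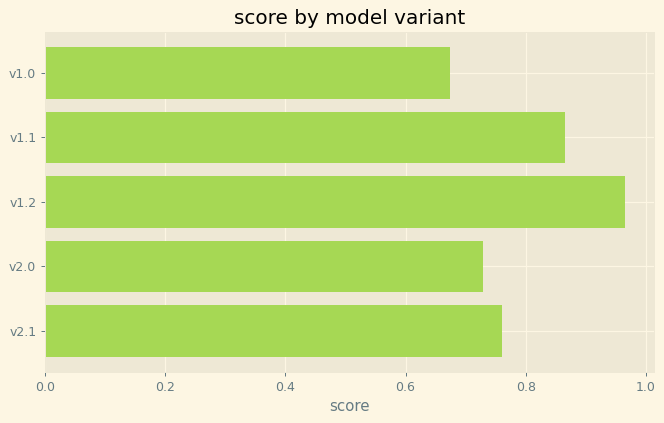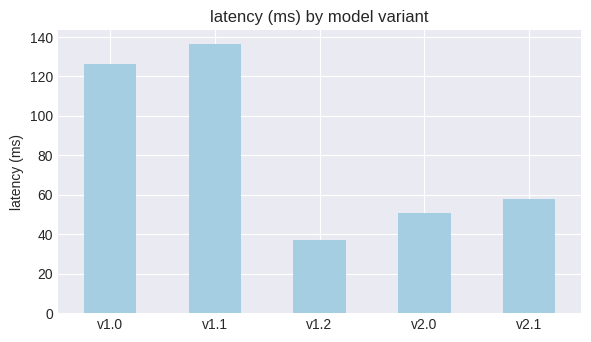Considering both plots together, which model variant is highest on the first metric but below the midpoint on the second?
v1.2

Chart 2 median latency (ms) ≈ 60; below-median model variants: v1.2, v2.0. Among those, v1.2 has the highest score (≈ 1).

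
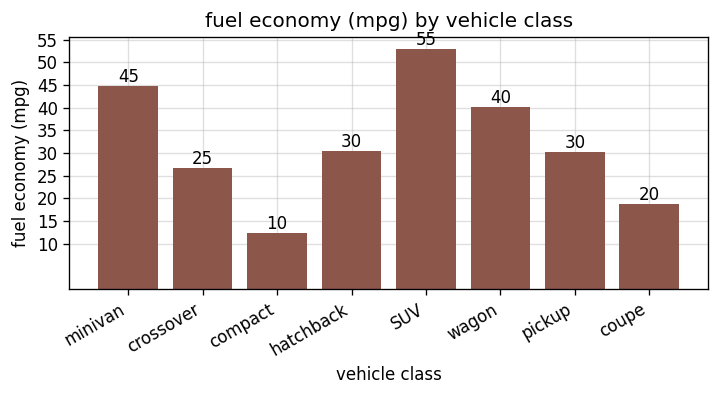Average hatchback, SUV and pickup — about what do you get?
≈ 38

(30 + 55 + 30) / 3 ≈ 38.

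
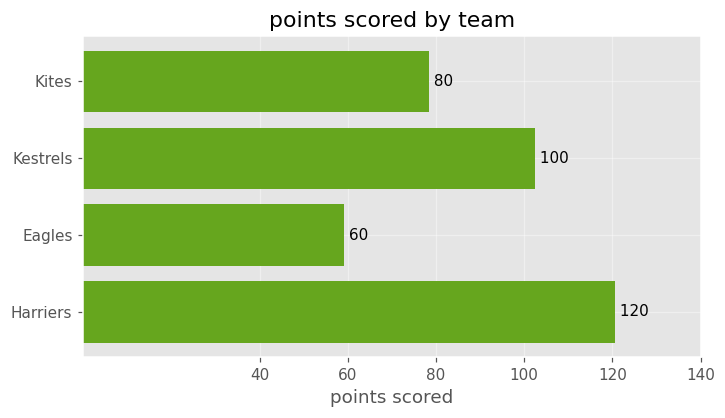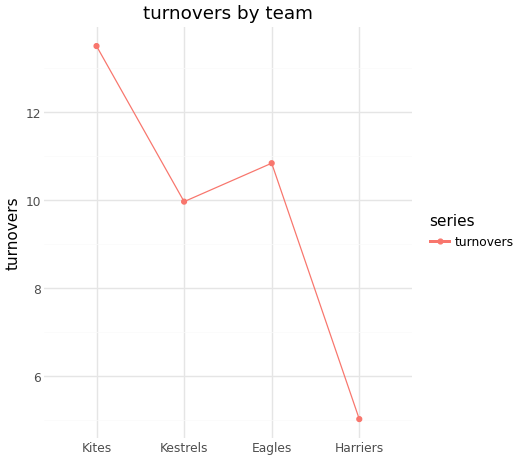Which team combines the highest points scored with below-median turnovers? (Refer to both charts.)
Chart 2 median turnovers ≈ 10; below-median teams: Kestrels, Harriers. Among those, Harriers has the highest points scored (≈ 120).

Harriers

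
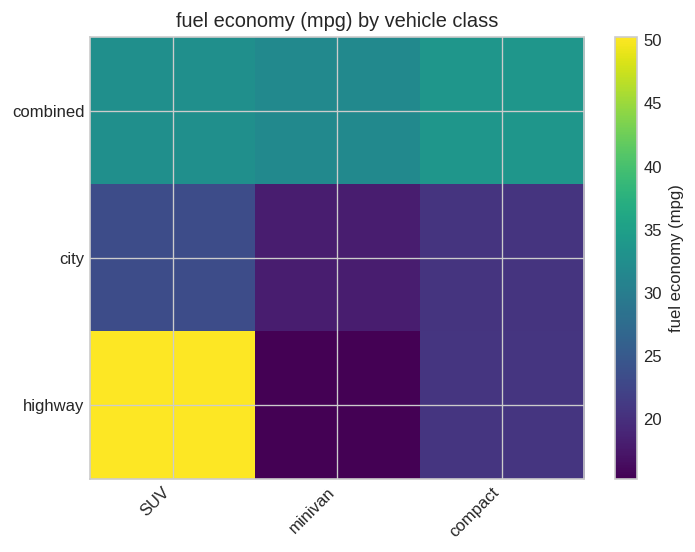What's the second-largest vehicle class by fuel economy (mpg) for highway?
Top 3 for highway: SUV ≈ 50, compact ≈ 20, minivan ≈ 15.

compact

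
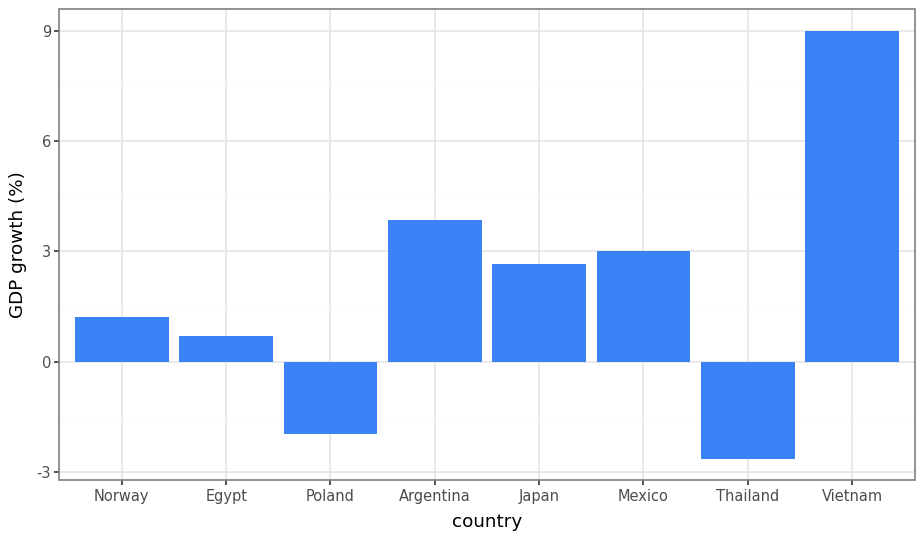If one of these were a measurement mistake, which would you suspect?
Vietnam

Vietnam ≈ 9; the rest sit between ≈ -3 and ≈ 4.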